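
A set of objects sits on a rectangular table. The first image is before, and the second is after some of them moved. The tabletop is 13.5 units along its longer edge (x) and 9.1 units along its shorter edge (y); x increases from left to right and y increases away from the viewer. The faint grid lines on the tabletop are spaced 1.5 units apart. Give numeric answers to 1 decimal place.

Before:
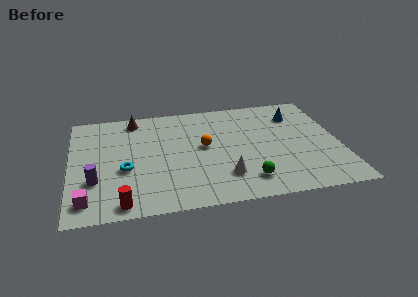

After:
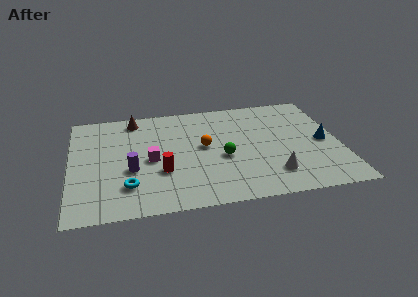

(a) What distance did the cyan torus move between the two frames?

1.4

The cyan torus was near (2.7, 3.6) before and (2.8, 2.2) after, so it travelled √(0.1² + 1.4²) ≈ 1.4 units.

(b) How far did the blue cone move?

2.9

From (11.5, 6.9) to (12.7, 4.3), the blue cone covered √(1.2² + 2.6²) ≈ 2.9 units.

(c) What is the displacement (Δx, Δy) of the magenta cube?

(3.2, 2.8)

The magenta cube started near (0.8, 1.4) and ended near (4.0, 4.2).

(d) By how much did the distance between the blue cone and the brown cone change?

+1.8

The distance was about 8.3 in the first image and 10.1 in the second, so they moved 1.8 units further apart.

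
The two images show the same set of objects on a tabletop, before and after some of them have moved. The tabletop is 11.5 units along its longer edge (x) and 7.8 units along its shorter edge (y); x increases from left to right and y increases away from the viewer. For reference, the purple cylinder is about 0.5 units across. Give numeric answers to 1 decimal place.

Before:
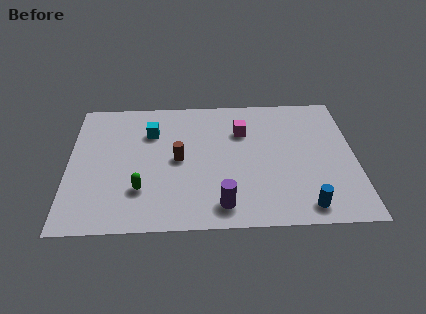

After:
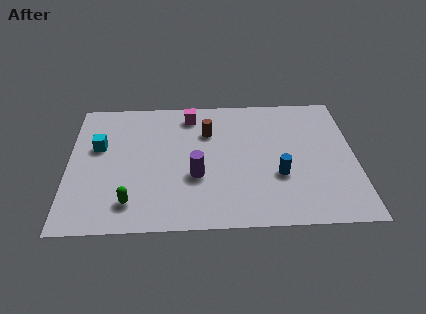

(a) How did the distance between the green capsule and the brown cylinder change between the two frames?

+2.8

They were about 2.3 units apart before and 5.1 after — 2.8 units further apart.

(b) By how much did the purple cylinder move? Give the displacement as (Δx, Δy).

(-1.0, 1.7)

The purple cylinder was at about (6.1, 1.2) and moved to about (5.1, 2.9).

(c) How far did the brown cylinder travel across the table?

2.0

The brown cylinder moved from about (4.4, 3.9) to (5.6, 5.5), a distance of √(1.2² + 1.6²) ≈ 2.0.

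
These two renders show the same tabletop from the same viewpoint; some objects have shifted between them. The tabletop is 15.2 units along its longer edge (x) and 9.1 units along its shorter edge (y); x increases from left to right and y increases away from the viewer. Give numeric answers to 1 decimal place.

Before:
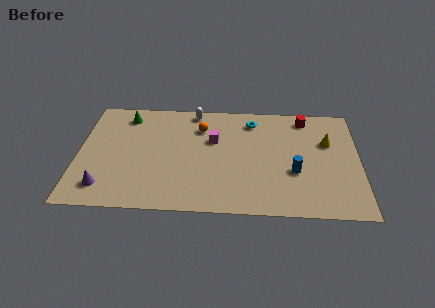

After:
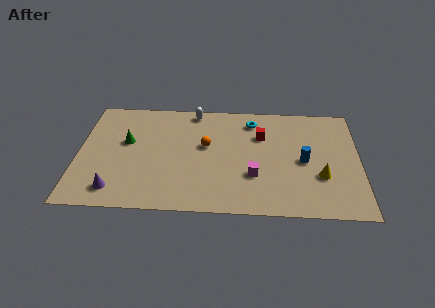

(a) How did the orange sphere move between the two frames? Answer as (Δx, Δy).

(0.3, -1.5)

From the two frames, the orange sphere sits at roughly (6.6, 6.8) before and (6.9, 5.3) after.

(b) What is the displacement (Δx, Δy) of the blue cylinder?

(0.5, 0.9)

From the two frames, the blue cylinder sits at roughly (11.7, 3.4) before and (12.2, 4.3) after.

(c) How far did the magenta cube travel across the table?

3.6

The magenta cube was near (7.3, 5.8) before and (9.5, 3.0) after, so it travelled √(2.2² + 2.8²) ≈ 3.6 units.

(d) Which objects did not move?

the cyan torus and the white capsule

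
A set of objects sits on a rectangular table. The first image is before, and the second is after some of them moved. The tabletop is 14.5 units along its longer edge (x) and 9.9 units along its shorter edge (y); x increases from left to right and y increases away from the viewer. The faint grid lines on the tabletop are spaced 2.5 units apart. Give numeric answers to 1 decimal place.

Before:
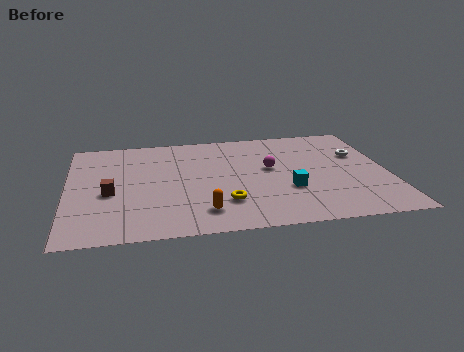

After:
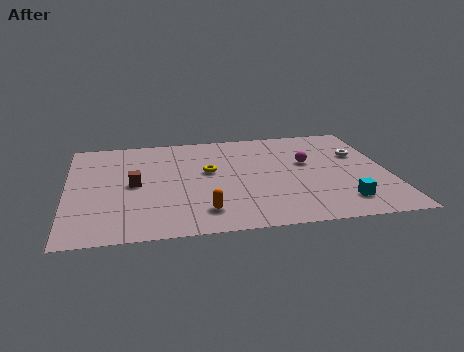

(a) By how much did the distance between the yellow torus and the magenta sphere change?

+0.8

They were about 3.7 units apart before and 4.5 after — 0.8 units further apart.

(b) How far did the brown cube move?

1.3

The brown cube was near (1.9, 4.2) before and (3.0, 4.9) after, so it travelled √(1.1² + 0.7²) ≈ 1.3 units.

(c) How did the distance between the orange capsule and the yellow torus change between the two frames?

+2.6

They were about 1.2 units apart before and 3.8 after — 2.6 units further apart.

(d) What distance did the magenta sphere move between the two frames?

1.7

The magenta sphere moved from about (9.2, 5.6) to (10.9, 5.9), a distance of √(1.7² + 0.3²) ≈ 1.7.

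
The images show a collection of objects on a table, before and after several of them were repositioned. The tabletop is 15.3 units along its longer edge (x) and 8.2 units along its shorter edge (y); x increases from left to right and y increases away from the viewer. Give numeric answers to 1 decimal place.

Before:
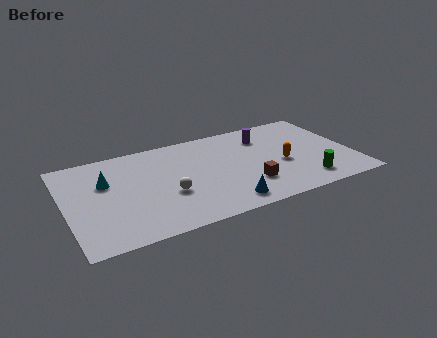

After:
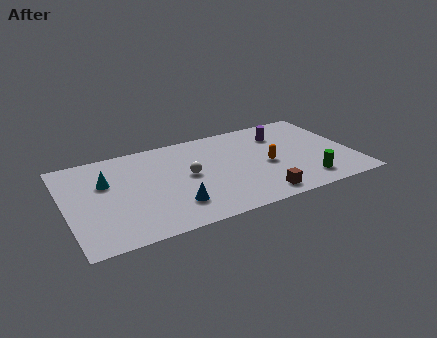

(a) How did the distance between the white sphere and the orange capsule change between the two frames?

-2.0

They were about 6.2 units apart before and 4.2 after — 2.0 units closer together.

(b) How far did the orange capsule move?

0.8

The orange capsule moved from about (11.5, 3.5) to (10.7, 3.7), a distance of √(0.8² + 0.2²) ≈ 0.8.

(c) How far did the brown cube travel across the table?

1.3

The brown cube was near (9.5, 2.3) before and (9.9, 1.1) after, so it travelled √(0.4² + 1.2²) ≈ 1.3 units.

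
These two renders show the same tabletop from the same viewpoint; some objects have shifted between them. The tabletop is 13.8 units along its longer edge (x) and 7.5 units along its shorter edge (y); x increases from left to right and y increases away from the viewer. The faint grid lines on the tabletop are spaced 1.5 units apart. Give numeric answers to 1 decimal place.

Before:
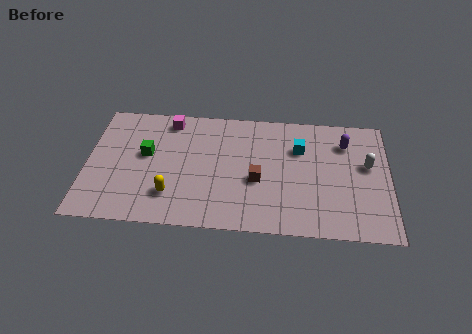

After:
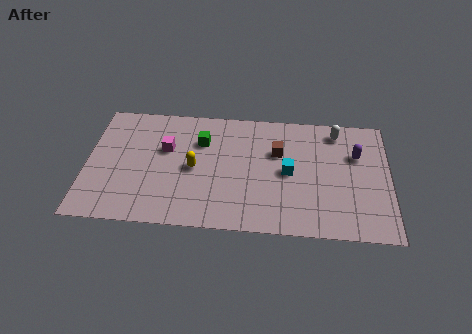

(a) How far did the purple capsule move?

0.9

The purple capsule was near (11.8, 5.7) before and (12.3, 5.0) after, so it travelled √(0.5² + 0.7²) ≈ 0.9 units.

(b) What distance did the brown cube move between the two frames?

2.0

The brown cube moved from about (7.8, 3.1) to (8.7, 4.9), a distance of √(0.9² + 1.8²) ≈ 2.0.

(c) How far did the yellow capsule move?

2.0

The yellow capsule moved from about (3.9, 1.9) to (4.9, 3.6), a distance of √(1.0² + 1.7²) ≈ 2.0.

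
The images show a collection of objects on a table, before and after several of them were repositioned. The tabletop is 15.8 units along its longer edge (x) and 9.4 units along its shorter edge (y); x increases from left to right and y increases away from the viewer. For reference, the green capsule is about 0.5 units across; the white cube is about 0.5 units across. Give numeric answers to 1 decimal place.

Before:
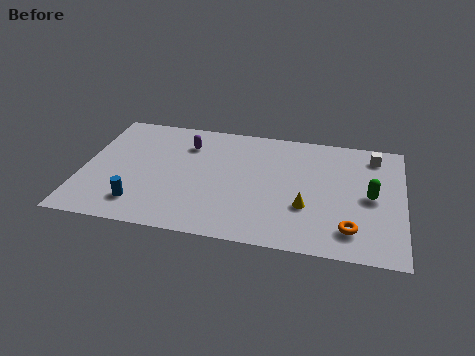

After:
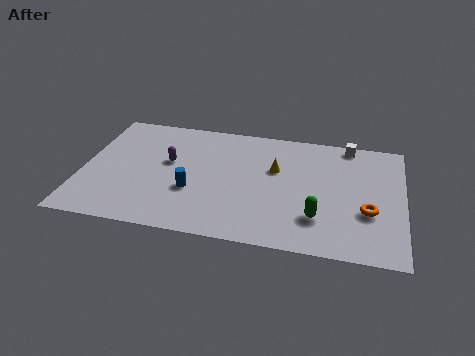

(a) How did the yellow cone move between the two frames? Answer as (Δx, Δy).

(-1.6, 2.7)

From the two frames, the yellow cone sits at roughly (11.1, 3.2) before and (9.5, 5.9) after.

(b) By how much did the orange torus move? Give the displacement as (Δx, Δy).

(0.8, 1.5)

The orange torus started near (13.3, 1.9) and ended near (14.1, 3.4).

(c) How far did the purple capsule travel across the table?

1.8

The purple capsule was near (5.0, 7.1) before and (4.2, 5.5) after, so it travelled √(0.8² + 1.6²) ≈ 1.8 units.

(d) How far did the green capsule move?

3.3

The green capsule moved from about (14.2, 4.6) to (11.7, 2.5), a distance of √(2.5² + 2.1²) ≈ 3.3.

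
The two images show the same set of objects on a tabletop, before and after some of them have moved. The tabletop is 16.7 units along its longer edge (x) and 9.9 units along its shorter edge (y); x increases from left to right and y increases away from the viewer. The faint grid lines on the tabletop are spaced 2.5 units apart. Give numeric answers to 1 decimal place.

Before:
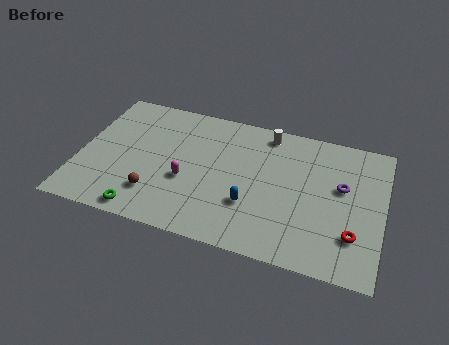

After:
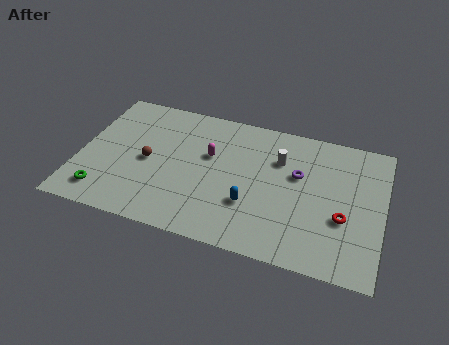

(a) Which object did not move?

the blue capsule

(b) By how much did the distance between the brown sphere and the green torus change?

+2.2

They were about 1.5 units apart before and 3.7 after — 2.2 units further apart.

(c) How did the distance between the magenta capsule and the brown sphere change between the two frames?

+1.4

They were about 2.2 units apart before and 3.6 after — 1.4 units further apart.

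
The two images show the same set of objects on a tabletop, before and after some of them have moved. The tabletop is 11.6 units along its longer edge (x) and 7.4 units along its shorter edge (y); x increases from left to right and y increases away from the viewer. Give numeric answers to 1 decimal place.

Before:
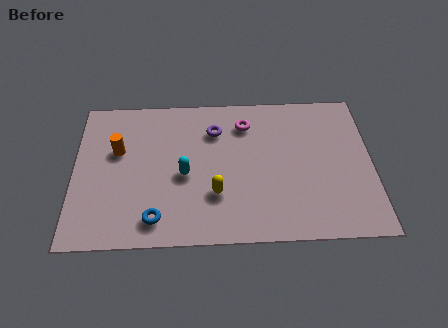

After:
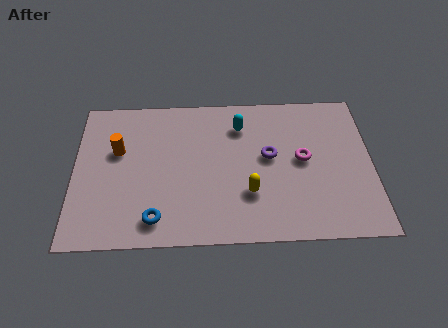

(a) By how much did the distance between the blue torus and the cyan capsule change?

+3.2

The distance was about 2.4 in the first image and 5.6 in the second, so they moved 3.2 units further apart.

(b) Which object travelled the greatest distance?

the cyan capsule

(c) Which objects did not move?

the blue torus and the orange cylinder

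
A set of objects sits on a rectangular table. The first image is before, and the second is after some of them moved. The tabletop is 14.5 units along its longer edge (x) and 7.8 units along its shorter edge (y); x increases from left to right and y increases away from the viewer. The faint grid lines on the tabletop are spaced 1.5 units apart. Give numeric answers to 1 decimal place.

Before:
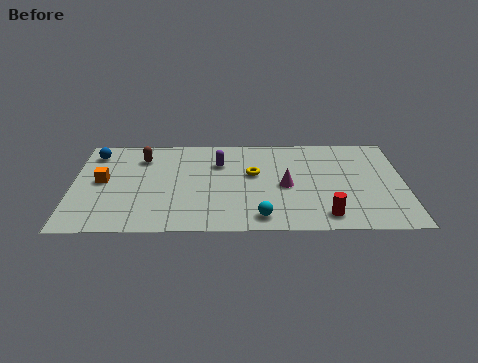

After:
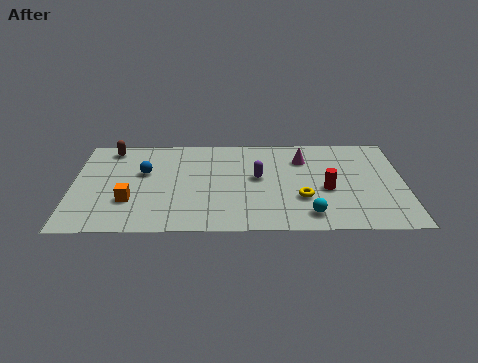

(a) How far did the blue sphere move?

2.7

The blue sphere was near (0.9, 6.4) before and (3.1, 4.8) after, so it travelled √(2.2² + 1.6²) ≈ 2.7 units.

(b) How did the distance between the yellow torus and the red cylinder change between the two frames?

-3.3

Before: roughly 4.6 units apart; after: 1.3. That's 3.3 units closer together.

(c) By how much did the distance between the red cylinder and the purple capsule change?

-3.1

Before: roughly 6.3 units apart; after: 3.2. That's 3.1 units closer together.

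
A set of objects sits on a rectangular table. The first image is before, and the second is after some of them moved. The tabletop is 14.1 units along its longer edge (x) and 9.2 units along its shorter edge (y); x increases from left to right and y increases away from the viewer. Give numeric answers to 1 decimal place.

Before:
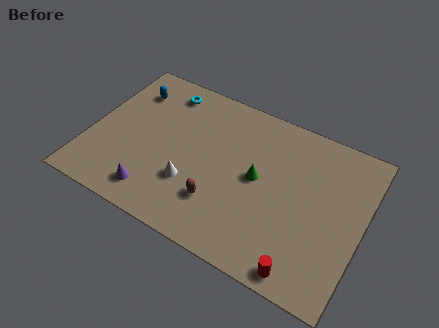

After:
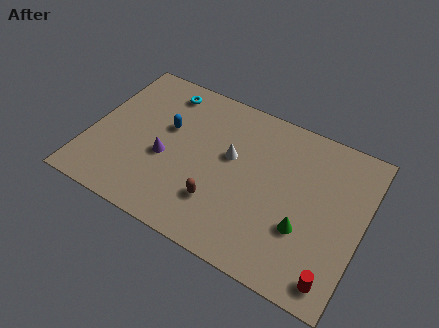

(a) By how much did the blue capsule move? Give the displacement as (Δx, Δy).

(2.2, -1.5)

From the two frames, the blue capsule sits at roughly (1.6, 7.1) before and (3.8, 5.6) after.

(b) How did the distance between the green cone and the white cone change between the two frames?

+1.0

The distance was about 3.7 in the first image and 4.7 in the second, so they moved 1.0 units further apart.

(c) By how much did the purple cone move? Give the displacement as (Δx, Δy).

(0.2, 2.3)

From the two frames, the purple cone sits at roughly (3.8, 1.5) before and (4.0, 3.8) after.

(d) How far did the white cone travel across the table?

3.0

The white cone was near (5.5, 2.9) before and (7.2, 5.4) after, so it travelled √(1.7² + 2.5²) ≈ 3.0 units.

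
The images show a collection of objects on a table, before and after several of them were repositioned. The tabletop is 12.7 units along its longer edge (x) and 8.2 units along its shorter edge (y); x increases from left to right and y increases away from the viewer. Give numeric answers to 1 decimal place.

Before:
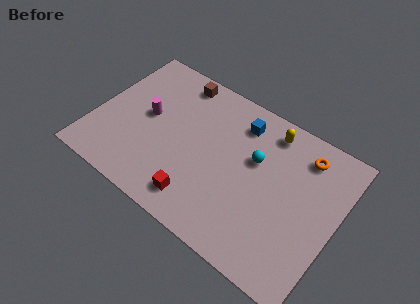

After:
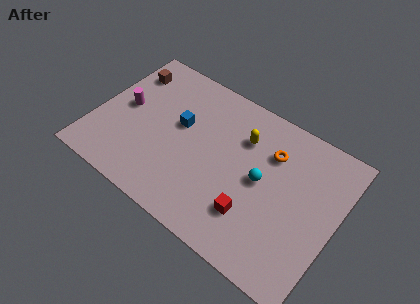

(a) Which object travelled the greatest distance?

the blue cube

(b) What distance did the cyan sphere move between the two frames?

1.0

From (8.3, 5.1) to (8.8, 4.2), the cyan sphere covered √(0.5² + 0.9²) ≈ 1.0 units.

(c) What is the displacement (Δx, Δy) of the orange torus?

(-1.6, -0.8)

The orange torus started near (10.6, 6.7) and ended near (9.0, 5.9).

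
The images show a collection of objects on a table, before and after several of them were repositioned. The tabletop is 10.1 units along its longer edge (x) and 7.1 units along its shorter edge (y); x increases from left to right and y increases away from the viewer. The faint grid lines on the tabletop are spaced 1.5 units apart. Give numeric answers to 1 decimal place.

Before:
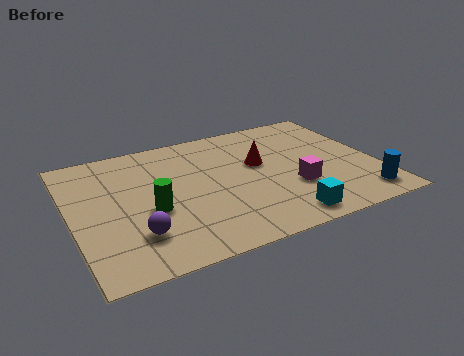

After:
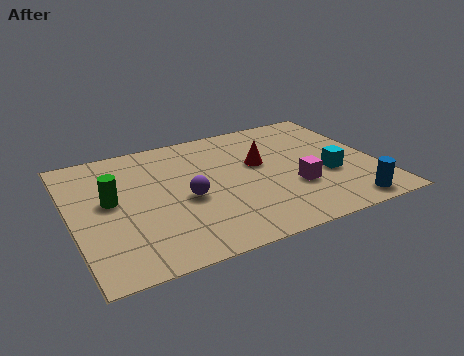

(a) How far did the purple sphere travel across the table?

2.2

From (1.9, 1.8) to (3.7, 3.1), the purple sphere covered √(1.8² + 1.3²) ≈ 2.2 units.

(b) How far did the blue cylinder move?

0.7

The blue cylinder was near (9.3, 1.1) before and (8.7, 0.8) after, so it travelled √(0.6² + 0.3²) ≈ 0.7 units.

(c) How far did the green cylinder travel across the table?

1.6

From (2.5, 2.9) to (1.3, 3.9), the green cylinder covered √(1.2² + 1.0²) ≈ 1.6 units.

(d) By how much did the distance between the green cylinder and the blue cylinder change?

+1.0

They were about 7.0 units apart before and 8.0 after — 1.0 units further apart.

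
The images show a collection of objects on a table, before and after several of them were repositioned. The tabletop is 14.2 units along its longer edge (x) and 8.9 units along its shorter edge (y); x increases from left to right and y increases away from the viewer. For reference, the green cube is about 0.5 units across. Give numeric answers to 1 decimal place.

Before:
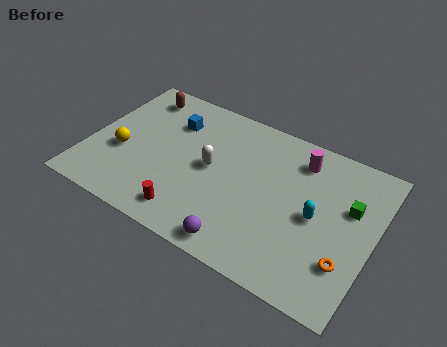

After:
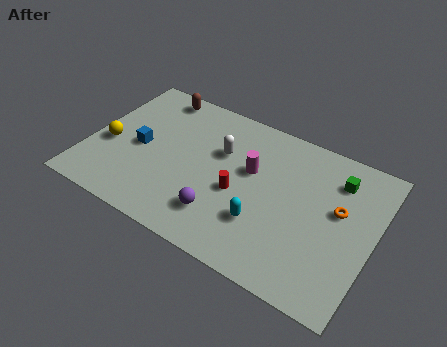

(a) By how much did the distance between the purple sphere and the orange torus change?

+1.1

They were about 5.1 units apart before and 6.2 after — 1.1 units further apart.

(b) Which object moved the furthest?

the red cylinder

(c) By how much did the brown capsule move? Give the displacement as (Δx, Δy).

(0.8, 0.4)

The brown capsule started near (1.9, 7.5) and ended near (2.7, 7.9).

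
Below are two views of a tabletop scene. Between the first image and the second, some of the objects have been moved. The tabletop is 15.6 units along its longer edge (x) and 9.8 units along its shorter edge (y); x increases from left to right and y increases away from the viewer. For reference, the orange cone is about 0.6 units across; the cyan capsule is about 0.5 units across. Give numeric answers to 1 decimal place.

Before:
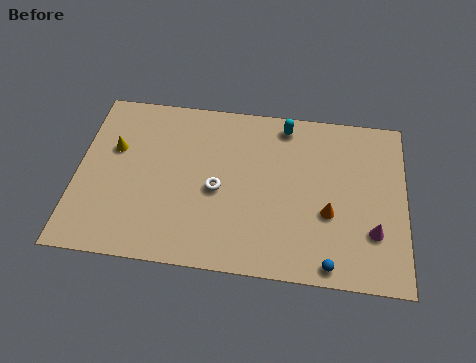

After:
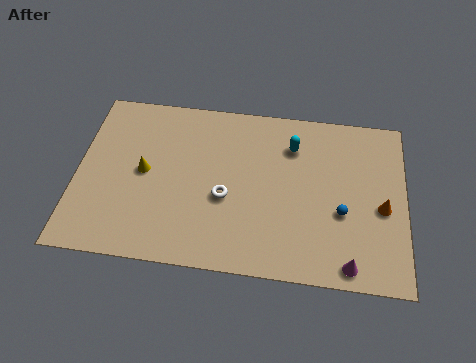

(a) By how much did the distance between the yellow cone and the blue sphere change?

-2.2

The distance was about 11.7 in the first image and 9.5 in the second, so they moved 2.2 units closer together.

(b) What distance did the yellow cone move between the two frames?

1.9

From (1.7, 6.2) to (3.2, 5.0), the yellow cone covered √(1.5² + 1.2²) ≈ 1.9 units.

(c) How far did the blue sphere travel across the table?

2.9

The blue sphere moved from about (12.1, 0.9) to (12.6, 3.8), a distance of √(0.5² + 2.9²) ≈ 2.9.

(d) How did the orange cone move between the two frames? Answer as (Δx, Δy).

(2.5, 0.6)

The orange cone started near (12.0, 3.7) and ended near (14.5, 4.3).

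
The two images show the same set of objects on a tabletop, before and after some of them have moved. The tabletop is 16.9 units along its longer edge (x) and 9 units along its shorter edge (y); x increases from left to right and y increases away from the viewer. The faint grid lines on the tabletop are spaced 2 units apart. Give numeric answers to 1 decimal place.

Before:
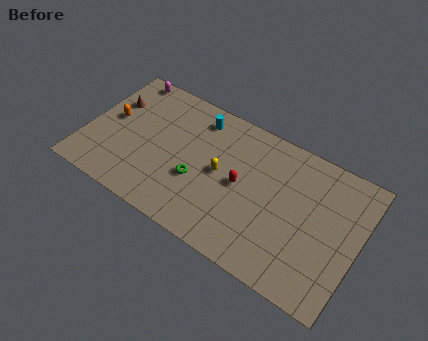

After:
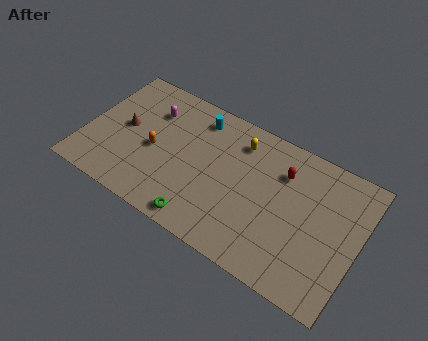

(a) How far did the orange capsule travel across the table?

3.0

The orange capsule moved from about (1.4, 4.9) to (4.3, 4.1), a distance of √(2.9² + 0.8²) ≈ 3.0.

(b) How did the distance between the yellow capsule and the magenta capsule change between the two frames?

-2.1

The distance was about 7.6 in the first image and 5.5 in the second, so they moved 2.1 units closer together.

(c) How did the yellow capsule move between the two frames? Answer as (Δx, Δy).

(0.8, 2.6)

The yellow capsule started near (8.4, 4.6) and ended near (9.2, 7.2).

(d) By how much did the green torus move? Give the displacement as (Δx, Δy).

(0.7, -2.4)

From the two frames, the green torus sits at roughly (7.1, 3.4) before and (7.8, 1.0) after.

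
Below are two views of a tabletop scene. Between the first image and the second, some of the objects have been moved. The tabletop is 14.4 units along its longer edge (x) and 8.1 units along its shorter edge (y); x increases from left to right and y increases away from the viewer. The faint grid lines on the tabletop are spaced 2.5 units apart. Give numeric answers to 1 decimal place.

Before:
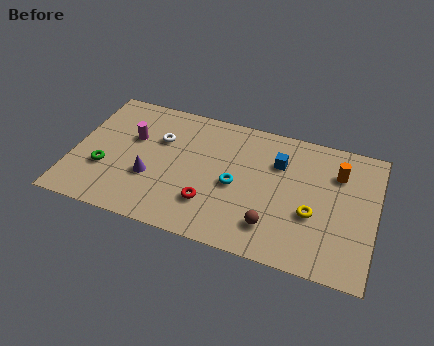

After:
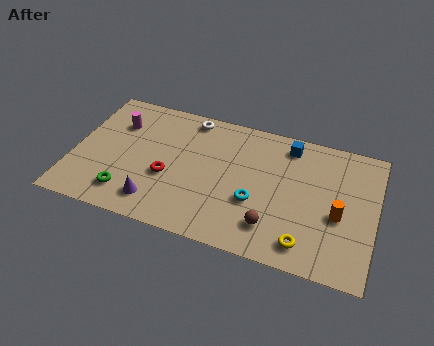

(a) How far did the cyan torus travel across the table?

1.2

The cyan torus moved from about (7.8, 3.7) to (8.8, 3.0), a distance of √(1.0² + 0.7²) ≈ 1.2.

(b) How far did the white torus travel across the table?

2.2

The white torus was near (4.0, 5.4) before and (5.3, 7.2) after, so it travelled √(1.3² + 1.8²) ≈ 2.2 units.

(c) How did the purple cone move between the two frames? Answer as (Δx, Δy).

(0.4, -1.4)

From the two frames, the purple cone sits at roughly (3.8, 2.9) before and (4.2, 1.5) after.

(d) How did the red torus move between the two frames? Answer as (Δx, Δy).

(-2.1, 1.0)

From the two frames, the red torus sits at roughly (6.7, 2.2) before and (4.6, 3.2) after.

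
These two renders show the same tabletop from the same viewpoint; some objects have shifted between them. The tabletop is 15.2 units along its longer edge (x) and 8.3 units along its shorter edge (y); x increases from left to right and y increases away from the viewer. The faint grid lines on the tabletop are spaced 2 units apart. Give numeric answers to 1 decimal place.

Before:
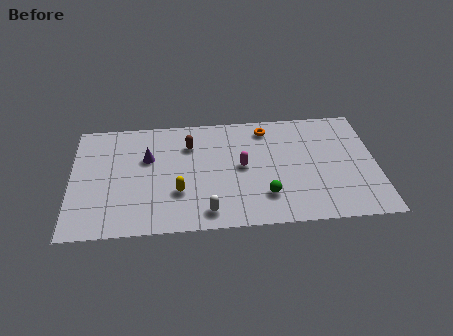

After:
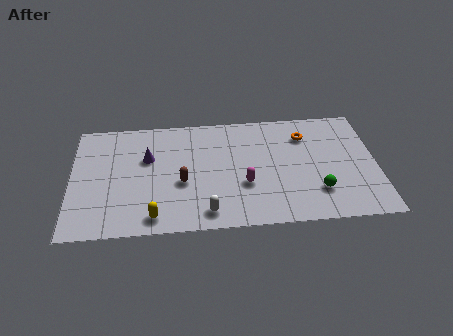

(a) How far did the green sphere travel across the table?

2.6

The green sphere was near (9.6, 2.1) before and (12.2, 2.2) after, so it travelled √(2.6² + 0.1²) ≈ 2.6 units.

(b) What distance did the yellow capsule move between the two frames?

2.0

From (5.3, 2.7) to (4.1, 1.1), the yellow capsule covered √(1.2² + 1.6²) ≈ 2.0 units.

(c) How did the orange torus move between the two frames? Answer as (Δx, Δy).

(1.9, -0.7)

From the two frames, the orange torus sits at roughly (9.8, 7.0) before and (11.7, 6.3) after.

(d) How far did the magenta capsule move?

1.3

The magenta capsule moved from about (8.5, 4.3) to (8.6, 3.0), a distance of √(0.1² + 1.3²) ≈ 1.3.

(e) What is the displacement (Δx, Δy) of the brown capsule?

(-0.4, -2.7)

From the two frames, the brown capsule sits at roughly (5.9, 6.1) before and (5.5, 3.4) after.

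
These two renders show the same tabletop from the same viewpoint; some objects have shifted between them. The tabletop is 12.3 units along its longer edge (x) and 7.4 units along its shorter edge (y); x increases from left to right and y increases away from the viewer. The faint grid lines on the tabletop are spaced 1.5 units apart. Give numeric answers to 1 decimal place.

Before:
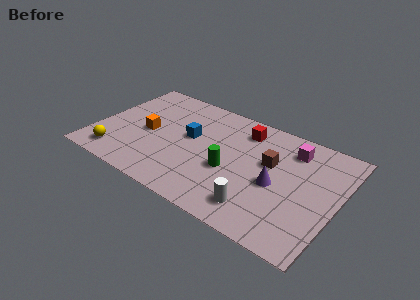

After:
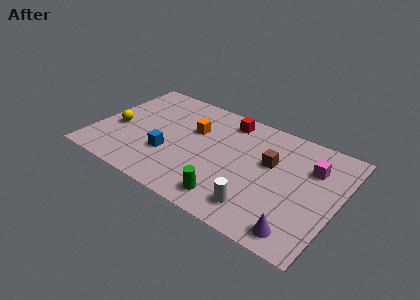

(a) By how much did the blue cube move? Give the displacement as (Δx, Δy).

(-0.8, -1.7)

From the two frames, the blue cube sits at roughly (4.7, 4.2) before and (3.9, 2.5) after.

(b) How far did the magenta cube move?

1.3

From (9.7, 5.9) to (10.8, 5.2), the magenta cube covered √(1.1² + 0.7²) ≈ 1.3 units.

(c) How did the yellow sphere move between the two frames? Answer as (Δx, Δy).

(-0.3, 1.9)

The yellow sphere started near (1.4, 1.2) and ended near (1.1, 3.1).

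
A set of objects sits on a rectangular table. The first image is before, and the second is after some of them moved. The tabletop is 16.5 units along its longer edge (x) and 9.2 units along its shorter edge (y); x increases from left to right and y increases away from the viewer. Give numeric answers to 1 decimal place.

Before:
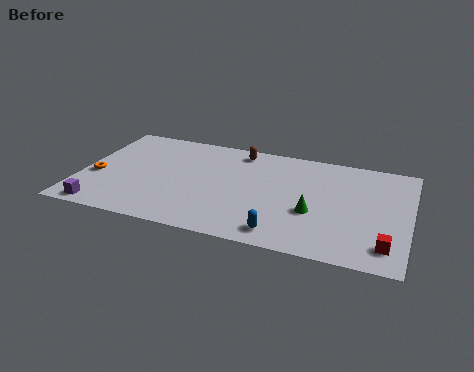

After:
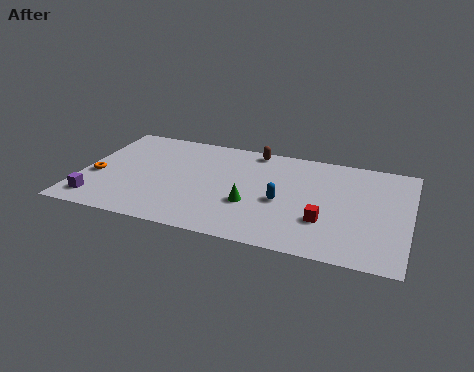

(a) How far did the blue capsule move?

2.7

From (10.4, 1.3) to (10.2, 4.0), the blue capsule covered √(0.2² + 2.7²) ≈ 2.7 units.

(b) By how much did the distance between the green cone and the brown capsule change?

-1.1

Before: roughly 6.1 units apart; after: 5.0. That's 1.1 units closer together.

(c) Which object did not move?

the orange torus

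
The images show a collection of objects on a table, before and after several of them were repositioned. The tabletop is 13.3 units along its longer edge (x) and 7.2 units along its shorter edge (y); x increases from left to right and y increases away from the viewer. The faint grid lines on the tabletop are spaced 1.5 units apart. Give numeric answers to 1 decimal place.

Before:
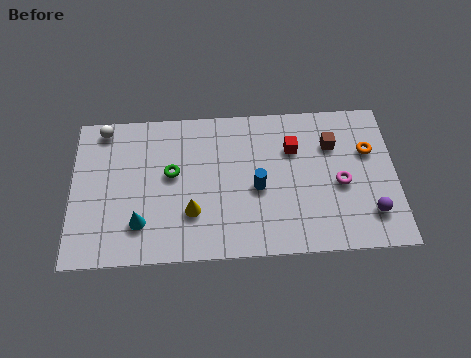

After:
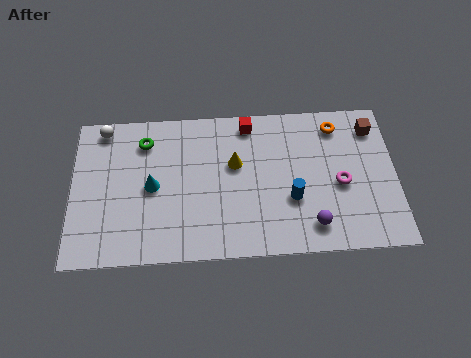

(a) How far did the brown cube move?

1.8

From (10.7, 5.1) to (12.4, 5.8), the brown cube covered √(1.7² + 0.7²) ≈ 1.8 units.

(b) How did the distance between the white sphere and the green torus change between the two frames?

-1.8

They were about 3.6 units apart before and 1.8 after — 1.8 units closer together.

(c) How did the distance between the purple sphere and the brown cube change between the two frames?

+1.5

Before: roughly 3.7 units apart; after: 5.2. That's 1.5 units further apart.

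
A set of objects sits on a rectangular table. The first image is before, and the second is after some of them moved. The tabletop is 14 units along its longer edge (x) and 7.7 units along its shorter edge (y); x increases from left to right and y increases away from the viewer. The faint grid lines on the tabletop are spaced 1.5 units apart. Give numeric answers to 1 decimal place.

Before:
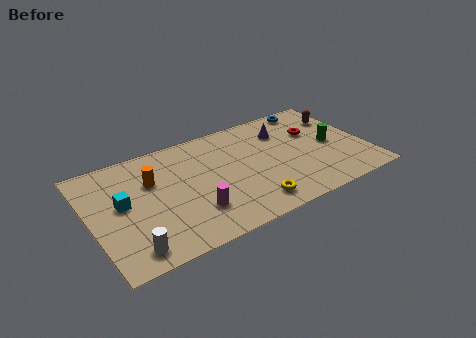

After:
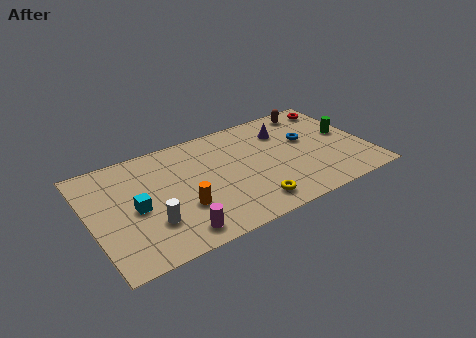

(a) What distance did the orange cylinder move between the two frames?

2.8

The orange cylinder was near (3.2, 5.1) before and (4.4, 2.6) after, so it travelled √(1.2² + 2.5²) ≈ 2.8 units.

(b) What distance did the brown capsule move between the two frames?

1.7

The brown capsule moved from about (13.1, 5.6) to (11.8, 6.7), a distance of √(1.3² + 1.1²) ≈ 1.7.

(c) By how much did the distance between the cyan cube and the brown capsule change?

-1.5

The distance was about 11.6 in the first image and 10.1 in the second, so they moved 1.5 units closer together.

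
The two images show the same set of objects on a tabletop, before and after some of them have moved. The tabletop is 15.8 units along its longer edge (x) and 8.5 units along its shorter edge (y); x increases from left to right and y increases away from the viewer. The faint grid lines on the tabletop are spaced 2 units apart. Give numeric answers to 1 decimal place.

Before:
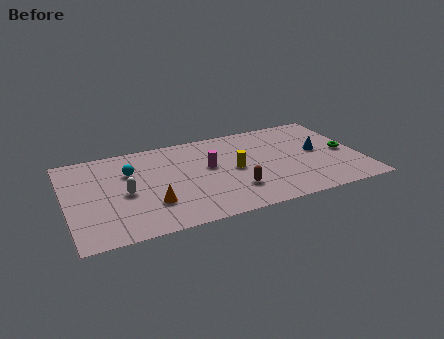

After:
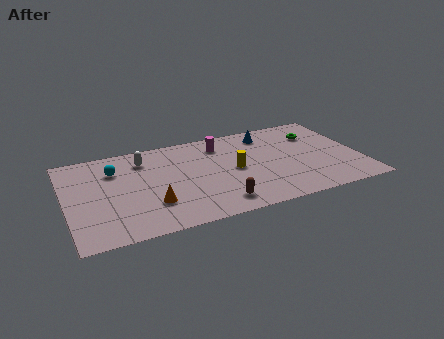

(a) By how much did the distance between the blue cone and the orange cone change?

-1.3

The distance was about 9.4 in the first image and 8.1 in the second, so they moved 1.3 units closer together.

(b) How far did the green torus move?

2.6

The green torus moved from about (15.0, 4.0) to (13.7, 6.2), a distance of √(1.3² + 2.2²) ≈ 2.6.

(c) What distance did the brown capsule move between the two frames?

1.3

The brown capsule moved from about (8.8, 2.3) to (7.8, 1.4), a distance of √(1.0² + 0.9²) ≈ 1.3.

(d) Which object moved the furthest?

the blue cone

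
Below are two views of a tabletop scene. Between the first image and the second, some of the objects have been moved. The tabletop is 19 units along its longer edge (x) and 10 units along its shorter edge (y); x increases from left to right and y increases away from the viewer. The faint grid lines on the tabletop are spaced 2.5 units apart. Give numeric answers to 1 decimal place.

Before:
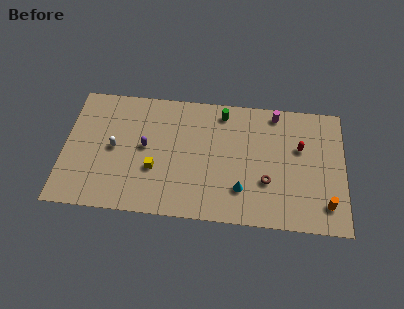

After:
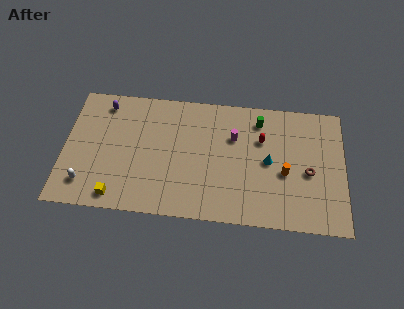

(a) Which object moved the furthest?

the purple capsule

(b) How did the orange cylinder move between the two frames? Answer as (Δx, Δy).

(-2.8, 2.2)

From the two frames, the orange cylinder sits at roughly (17.8, 2.0) before and (15.0, 4.2) after.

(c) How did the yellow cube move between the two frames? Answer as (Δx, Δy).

(-2.5, -2.4)

The yellow cube was at about (6.2, 3.6) and moved to about (3.7, 1.2).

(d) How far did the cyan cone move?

3.0

From (12.1, 2.6) to (13.9, 5.0), the cyan cone covered √(1.8² + 2.4²) ≈ 3.0 units.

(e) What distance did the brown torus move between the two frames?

3.0

The brown torus was near (13.8, 3.4) before and (16.6, 4.4) after, so it travelled √(2.8² + 1.0²) ≈ 3.0 units.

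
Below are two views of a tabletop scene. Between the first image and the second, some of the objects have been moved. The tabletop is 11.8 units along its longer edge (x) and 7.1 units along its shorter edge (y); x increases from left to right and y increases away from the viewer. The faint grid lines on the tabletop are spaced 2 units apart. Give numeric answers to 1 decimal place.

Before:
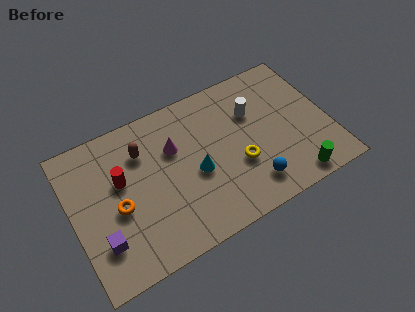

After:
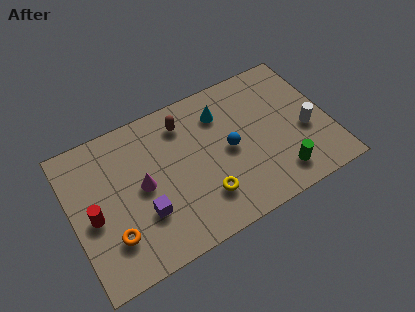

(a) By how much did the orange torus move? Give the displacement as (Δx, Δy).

(-0.4, -1.2)

The orange torus started near (2.0, 3.1) and ended near (1.6, 1.9).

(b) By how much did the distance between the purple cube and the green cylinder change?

-2.6

The distance was about 8.8 in the first image and 6.2 in the second, so they moved 2.6 units closer together.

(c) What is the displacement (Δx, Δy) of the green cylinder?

(-0.6, 0.5)

The green cylinder started near (9.8, 0.8) and ended near (9.2, 1.3).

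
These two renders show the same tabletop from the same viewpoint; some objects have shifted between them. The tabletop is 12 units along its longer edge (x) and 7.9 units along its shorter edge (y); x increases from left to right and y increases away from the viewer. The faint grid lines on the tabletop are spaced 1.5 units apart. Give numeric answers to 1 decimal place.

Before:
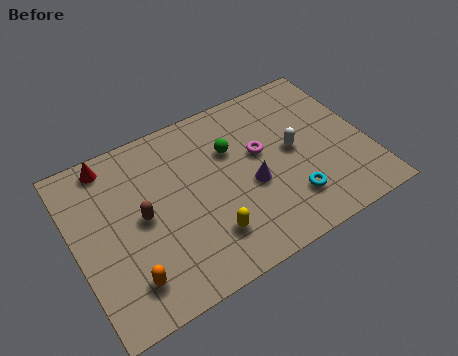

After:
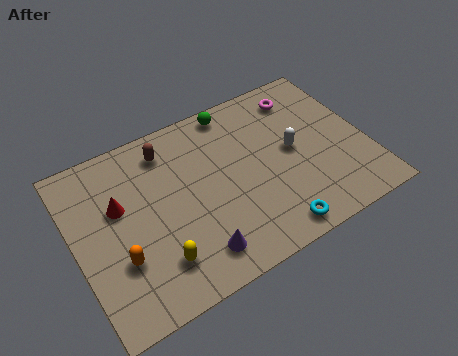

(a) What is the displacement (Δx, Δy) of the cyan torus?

(-0.9, -1.0)

The cyan torus was at about (8.5, 1.9) and moved to about (7.6, 0.9).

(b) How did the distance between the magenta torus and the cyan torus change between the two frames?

+3.2

Before: roughly 2.8 units apart; after: 6.0. That's 3.2 units further apart.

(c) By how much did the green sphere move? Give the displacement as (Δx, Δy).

(0.4, 1.8)

The green sphere was at about (6.6, 5.3) and moved to about (7.0, 7.1).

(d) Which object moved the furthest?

the purple cone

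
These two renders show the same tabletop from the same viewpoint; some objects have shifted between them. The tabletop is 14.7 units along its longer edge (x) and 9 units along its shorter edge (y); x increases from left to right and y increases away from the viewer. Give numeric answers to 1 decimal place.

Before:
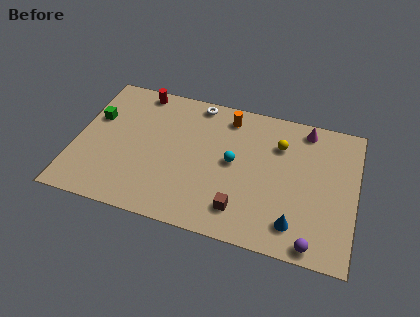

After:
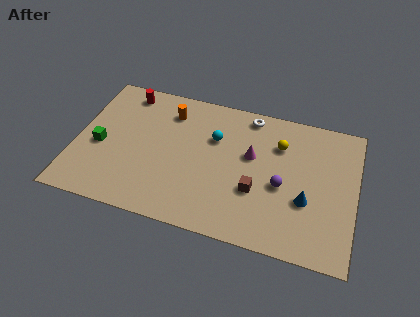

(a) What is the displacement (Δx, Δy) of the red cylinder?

(-0.7, -0.3)

The red cylinder started near (3.0, 8.1) and ended near (2.3, 7.8).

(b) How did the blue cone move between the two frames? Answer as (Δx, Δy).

(0.5, 1.6)

The blue cone was at about (11.7, 1.7) and moved to about (12.2, 3.3).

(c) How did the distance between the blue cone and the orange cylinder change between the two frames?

+1.3

They were about 7.1 units apart before and 8.4 after — 1.3 units further apart.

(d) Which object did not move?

the yellow sphere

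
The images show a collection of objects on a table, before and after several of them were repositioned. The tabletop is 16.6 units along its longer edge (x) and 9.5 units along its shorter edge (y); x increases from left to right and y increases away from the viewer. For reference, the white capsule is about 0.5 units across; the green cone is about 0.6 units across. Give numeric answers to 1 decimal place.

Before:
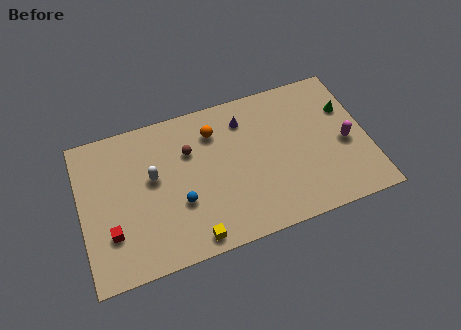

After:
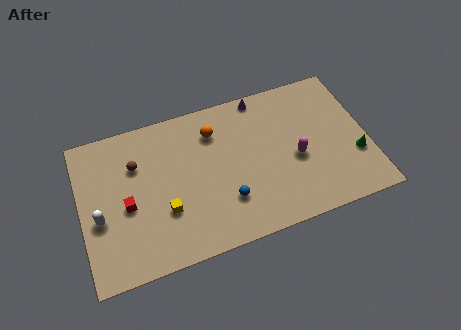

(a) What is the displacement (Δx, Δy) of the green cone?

(0.2, -3.2)

The green cone was at about (15.6, 6.4) and moved to about (15.8, 3.2).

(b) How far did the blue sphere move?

2.7

From (5.6, 3.4) to (8.2, 2.7), the blue sphere covered √(2.6² + 0.7²) ≈ 2.7 units.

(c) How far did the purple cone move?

1.6

The purple cone was near (9.7, 7.5) before and (10.8, 8.7) after, so it travelled √(1.1² + 1.2²) ≈ 1.6 units.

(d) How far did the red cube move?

1.7

From (1.6, 2.8) to (2.6, 4.2), the red cube covered √(1.0² + 1.4²) ≈ 1.7 units.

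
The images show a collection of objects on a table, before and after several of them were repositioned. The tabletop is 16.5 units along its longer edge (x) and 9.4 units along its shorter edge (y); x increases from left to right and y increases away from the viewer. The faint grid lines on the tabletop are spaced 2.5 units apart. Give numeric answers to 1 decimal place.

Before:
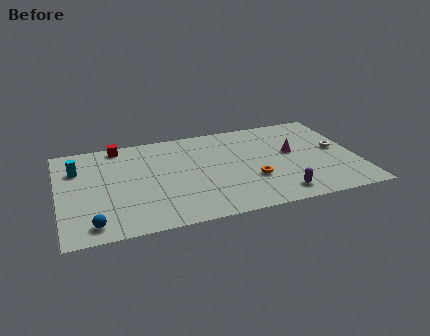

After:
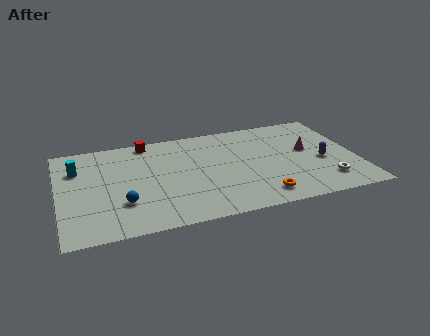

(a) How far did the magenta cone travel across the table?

0.9

From (13.0, 5.3) to (13.9, 5.3), the magenta cone covered √(0.9² + 0.0²) ≈ 0.9 units.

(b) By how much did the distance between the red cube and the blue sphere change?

-1.5

Before: roughly 7.4 units apart; after: 5.9. That's 1.5 units closer together.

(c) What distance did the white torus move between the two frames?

3.1

The white torus was near (15.5, 5.0) before and (14.6, 2.0) after, so it travelled √(0.9² + 3.0²) ≈ 3.1 units.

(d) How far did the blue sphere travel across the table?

2.3

The blue sphere moved from about (1.7, 1.3) to (3.4, 2.8), a distance of √(1.7² + 1.5²) ≈ 2.3.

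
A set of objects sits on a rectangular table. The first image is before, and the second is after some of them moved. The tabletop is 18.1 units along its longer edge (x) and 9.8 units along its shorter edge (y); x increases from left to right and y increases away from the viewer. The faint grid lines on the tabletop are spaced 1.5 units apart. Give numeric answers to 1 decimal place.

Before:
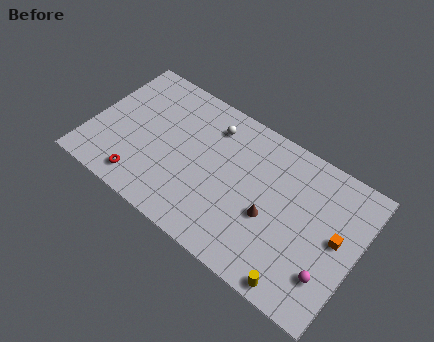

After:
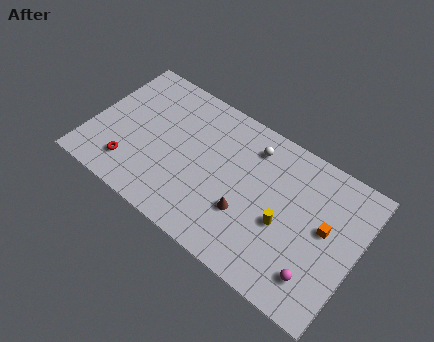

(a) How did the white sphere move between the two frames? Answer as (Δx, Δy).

(2.8, 0.1)

The white sphere was at about (7.7, 7.8) and moved to about (10.5, 7.9).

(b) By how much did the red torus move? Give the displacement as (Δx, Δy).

(-0.9, 0.6)

The red torus started near (4.0, 1.5) and ended near (3.1, 2.1).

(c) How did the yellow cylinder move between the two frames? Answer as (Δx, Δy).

(-1.6, 3.2)

The yellow cylinder started near (14.9, 0.9) and ended near (13.3, 4.1).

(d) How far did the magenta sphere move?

0.9

From (16.6, 2.6) to (15.9, 2.1), the magenta sphere covered √(0.7² + 0.5²) ≈ 0.9 units.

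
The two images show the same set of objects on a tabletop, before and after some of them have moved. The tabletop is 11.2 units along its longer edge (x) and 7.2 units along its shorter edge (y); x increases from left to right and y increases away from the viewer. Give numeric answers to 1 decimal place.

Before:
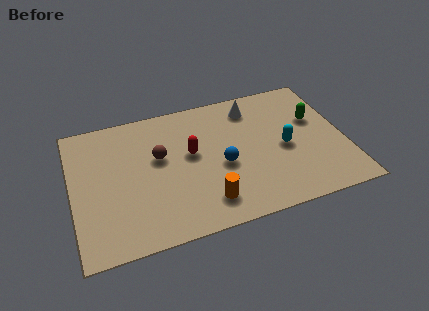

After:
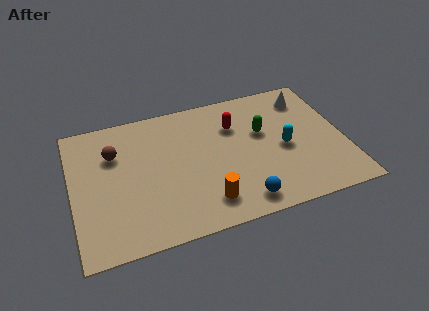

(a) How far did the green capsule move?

2.2

From (10.1, 4.5) to (7.9, 4.4), the green capsule covered √(2.2² + 0.1²) ≈ 2.2 units.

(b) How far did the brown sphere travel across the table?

1.9

From (3.6, 4.3) to (1.8, 5.0), the brown sphere covered √(1.8² + 0.7²) ≈ 1.9 units.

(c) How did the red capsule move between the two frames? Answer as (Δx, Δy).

(1.9, 1.0)

From the two frames, the red capsule sits at roughly (4.9, 4.1) before and (6.8, 5.1) after.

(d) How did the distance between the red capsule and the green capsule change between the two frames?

-3.9

They were about 5.2 units apart before and 1.3 after — 3.9 units closer together.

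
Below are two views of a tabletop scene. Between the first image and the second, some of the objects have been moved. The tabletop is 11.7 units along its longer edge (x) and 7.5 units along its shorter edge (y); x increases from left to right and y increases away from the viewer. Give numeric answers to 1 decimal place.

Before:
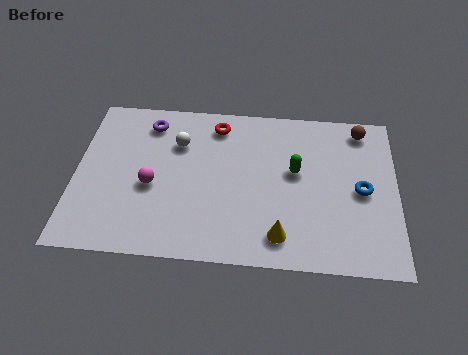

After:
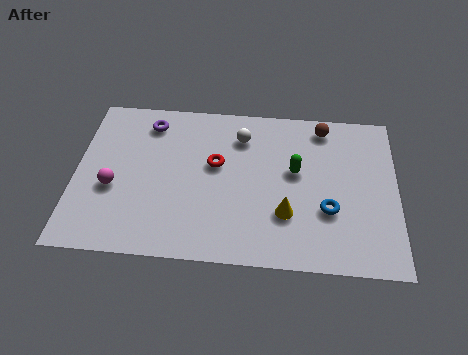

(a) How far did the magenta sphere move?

1.4

The magenta sphere moved from about (2.8, 3.2) to (1.4, 3.0), a distance of √(1.4² + 0.2²) ≈ 1.4.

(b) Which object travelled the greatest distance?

the white sphere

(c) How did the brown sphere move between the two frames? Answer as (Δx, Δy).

(-1.4, 0.0)

The brown sphere was at about (10.4, 6.5) and moved to about (9.0, 6.5).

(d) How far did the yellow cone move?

1.0

From (7.5, 1.3) to (7.7, 2.3), the yellow cone covered √(0.2² + 1.0²) ≈ 1.0 units.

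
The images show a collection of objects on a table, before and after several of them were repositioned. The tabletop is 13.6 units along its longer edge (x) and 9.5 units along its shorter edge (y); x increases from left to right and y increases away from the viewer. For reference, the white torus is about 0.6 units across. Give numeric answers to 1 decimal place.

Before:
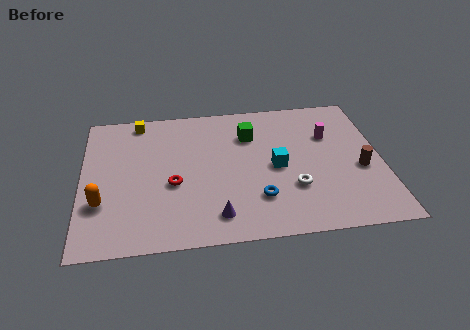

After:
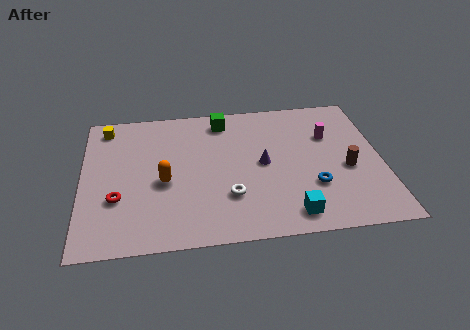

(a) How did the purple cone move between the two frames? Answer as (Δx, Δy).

(2.2, 3.2)

From the two frames, the purple cone sits at roughly (6.0, 1.6) before and (8.2, 4.8) after.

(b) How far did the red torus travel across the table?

2.6

The red torus moved from about (4.1, 3.9) to (1.6, 3.2), a distance of √(2.5² + 0.7²) ≈ 2.6.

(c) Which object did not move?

the magenta cylinder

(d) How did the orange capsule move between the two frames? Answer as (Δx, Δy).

(2.8, 1.1)

The orange capsule was at about (0.9, 3.0) and moved to about (3.7, 4.1).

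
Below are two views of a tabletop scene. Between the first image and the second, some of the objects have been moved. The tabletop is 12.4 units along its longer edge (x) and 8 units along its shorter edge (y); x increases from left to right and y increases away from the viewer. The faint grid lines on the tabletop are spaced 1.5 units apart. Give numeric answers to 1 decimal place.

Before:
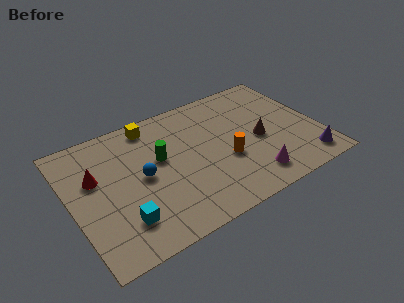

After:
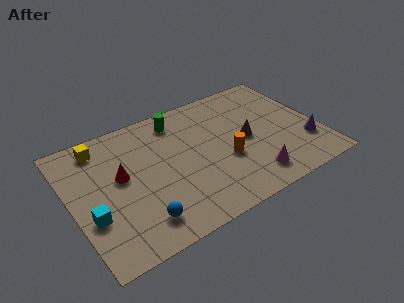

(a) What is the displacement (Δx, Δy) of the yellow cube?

(-2.6, -0.2)

From the two frames, the yellow cube sits at roughly (4.4, 7.0) before and (1.8, 6.8) after.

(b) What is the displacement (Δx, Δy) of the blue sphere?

(-0.5, -2.5)

The blue sphere started near (3.5, 4.0) and ended near (3.0, 1.5).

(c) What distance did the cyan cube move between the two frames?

1.7

The cyan cube moved from about (2.2, 1.9) to (0.8, 2.8), a distance of √(1.4² + 0.9²) ≈ 1.7.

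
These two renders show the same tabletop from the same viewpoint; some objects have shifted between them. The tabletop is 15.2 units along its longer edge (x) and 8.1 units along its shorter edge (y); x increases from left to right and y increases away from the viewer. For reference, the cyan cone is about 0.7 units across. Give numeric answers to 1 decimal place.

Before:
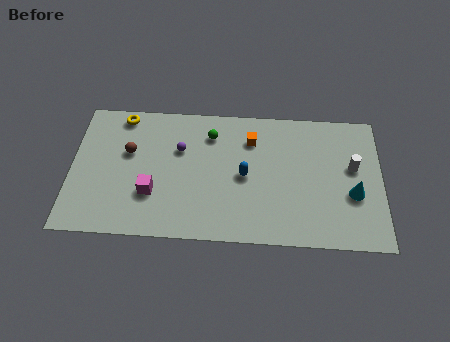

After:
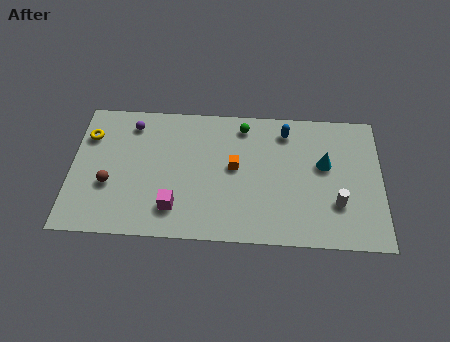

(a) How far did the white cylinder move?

2.3

The white cylinder moved from about (13.8, 4.7) to (13.0, 2.5), a distance of √(0.8² + 2.2²) ≈ 2.3.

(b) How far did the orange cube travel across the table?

1.9

From (8.8, 6.1) to (8.0, 4.4), the orange cube covered √(0.8² + 1.7²) ≈ 1.9 units.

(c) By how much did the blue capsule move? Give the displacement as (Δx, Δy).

(2.0, 2.8)

The blue capsule was at about (8.5, 3.9) and moved to about (10.5, 6.7).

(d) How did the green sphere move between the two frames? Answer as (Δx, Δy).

(1.6, 0.6)

From the two frames, the green sphere sits at roughly (6.8, 6.3) before and (8.4, 6.9) after.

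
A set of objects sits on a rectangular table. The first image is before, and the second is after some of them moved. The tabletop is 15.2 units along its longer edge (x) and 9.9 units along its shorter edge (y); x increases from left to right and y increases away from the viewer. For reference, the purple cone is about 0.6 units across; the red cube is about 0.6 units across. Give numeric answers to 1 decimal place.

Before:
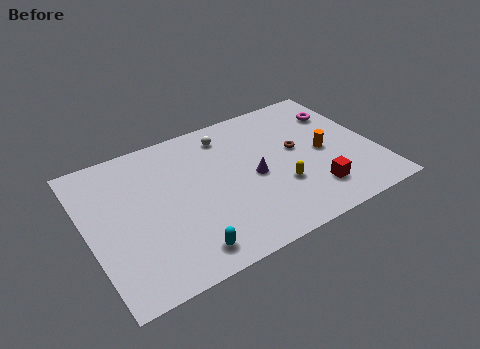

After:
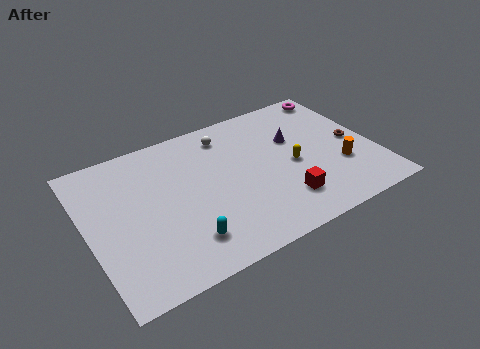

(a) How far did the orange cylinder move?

1.6

The orange cylinder moved from about (12.5, 4.7) to (13.2, 3.3), a distance of √(0.7² + 1.4²) ≈ 1.6.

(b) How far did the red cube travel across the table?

1.6

The red cube moved from about (11.5, 2.2) to (9.9, 2.3), a distance of √(1.6² + 0.1²) ≈ 1.6.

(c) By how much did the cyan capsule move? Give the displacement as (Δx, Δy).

(0.1, 0.7)

The cyan capsule was at about (4.5, 1.4) and moved to about (4.6, 2.1).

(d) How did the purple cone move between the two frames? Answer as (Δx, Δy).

(2.5, 1.7)

The purple cone started near (8.7, 4.6) and ended near (11.2, 6.3).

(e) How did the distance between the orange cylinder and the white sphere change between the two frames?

+1.4

The distance was about 5.9 in the first image and 7.3 in the second, so they moved 1.4 units further apart.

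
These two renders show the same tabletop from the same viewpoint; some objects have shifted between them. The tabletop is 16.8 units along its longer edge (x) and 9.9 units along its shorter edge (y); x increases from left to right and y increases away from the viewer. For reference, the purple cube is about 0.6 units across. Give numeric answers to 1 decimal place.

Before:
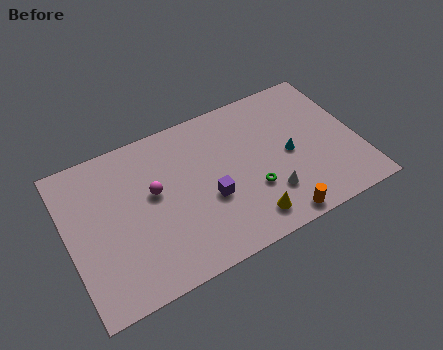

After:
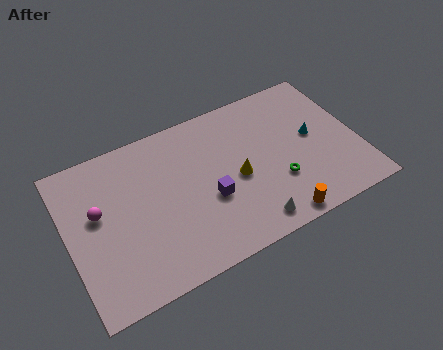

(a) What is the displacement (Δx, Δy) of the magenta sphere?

(-3.2, 0.1)

The magenta sphere started near (5.0, 5.7) and ended near (1.8, 5.8).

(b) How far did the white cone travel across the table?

1.8

The white cone moved from about (11.3, 2.6) to (10.0, 1.3), a distance of √(1.3² + 1.3²) ≈ 1.8.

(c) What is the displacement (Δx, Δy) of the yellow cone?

(-0.2, 2.9)

The yellow cone started near (9.9, 1.6) and ended near (9.7, 4.5).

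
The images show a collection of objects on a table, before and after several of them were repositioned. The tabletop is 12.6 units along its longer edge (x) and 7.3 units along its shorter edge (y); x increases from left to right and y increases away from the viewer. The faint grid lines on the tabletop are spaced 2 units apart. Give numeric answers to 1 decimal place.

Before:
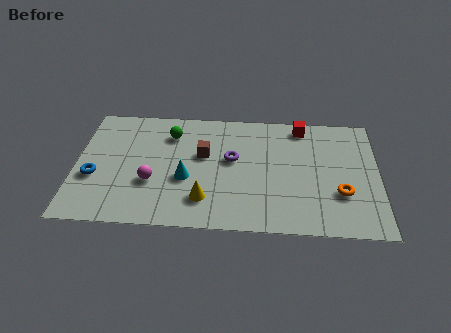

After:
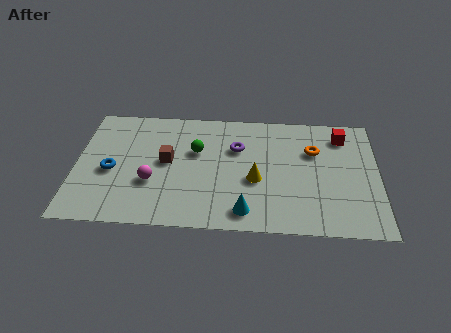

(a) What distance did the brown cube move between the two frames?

1.6

The brown cube moved from about (5.3, 4.4) to (3.8, 3.9), a distance of √(1.5² + 0.5²) ≈ 1.6.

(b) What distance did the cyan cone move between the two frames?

3.1

The cyan cone was near (4.6, 2.9) before and (7.1, 1.1) after, so it travelled √(2.5² + 1.8²) ≈ 3.1 units.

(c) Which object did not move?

the magenta sphere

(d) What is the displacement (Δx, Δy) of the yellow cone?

(2.1, 1.3)

The yellow cone started near (5.4, 1.7) and ended near (7.5, 3.0).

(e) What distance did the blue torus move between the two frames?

0.8

The blue torus was near (0.8, 2.8) before and (1.5, 3.2) after, so it travelled √(0.7² + 0.4²) ≈ 0.8 units.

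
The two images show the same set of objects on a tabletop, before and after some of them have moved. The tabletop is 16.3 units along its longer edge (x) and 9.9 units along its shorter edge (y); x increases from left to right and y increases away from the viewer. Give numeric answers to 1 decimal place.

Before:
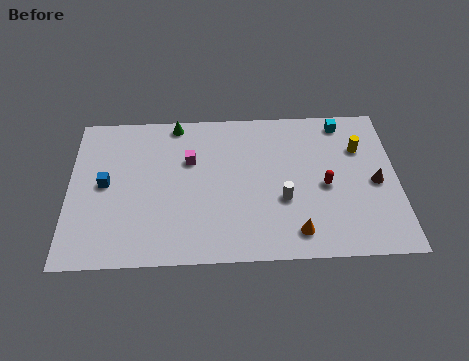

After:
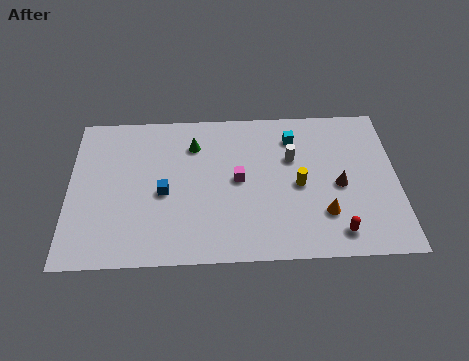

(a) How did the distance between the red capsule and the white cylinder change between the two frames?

+3.1

They were about 2.2 units apart before and 5.3 after — 3.1 units further apart.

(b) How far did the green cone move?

1.7

The green cone was near (5.3, 9.0) before and (6.2, 7.5) after, so it travelled √(0.9² + 1.5²) ≈ 1.7 units.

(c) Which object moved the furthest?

the yellow cylinder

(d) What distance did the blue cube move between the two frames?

3.0

The blue cube was near (1.8, 5.1) before and (4.7, 4.4) after, so it travelled √(2.9² + 0.7²) ≈ 3.0 units.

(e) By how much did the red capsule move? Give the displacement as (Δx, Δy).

(0.5, -3.0)

From the two frames, the red capsule sits at roughly (12.7, 4.5) before and (13.2, 1.5) after.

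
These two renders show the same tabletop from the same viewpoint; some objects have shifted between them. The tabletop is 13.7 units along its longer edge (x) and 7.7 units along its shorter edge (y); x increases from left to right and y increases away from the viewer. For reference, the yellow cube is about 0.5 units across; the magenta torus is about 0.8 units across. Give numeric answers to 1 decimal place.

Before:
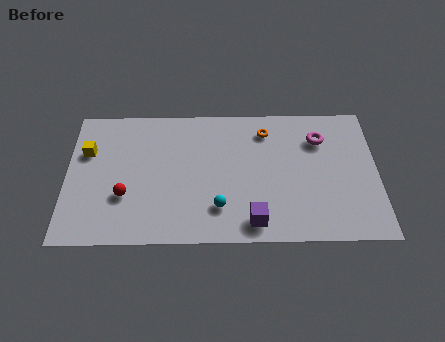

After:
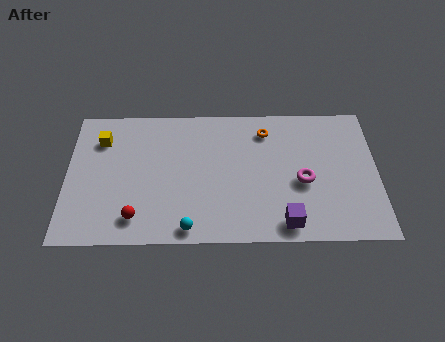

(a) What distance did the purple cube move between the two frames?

1.4

The purple cube was near (8.2, 1.1) before and (9.6, 1.0) after, so it travelled √(1.4² + 0.1²) ≈ 1.4 units.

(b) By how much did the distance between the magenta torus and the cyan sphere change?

-0.3

The distance was about 5.9 in the first image and 5.6 in the second, so they moved 0.3 units closer together.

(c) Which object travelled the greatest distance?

the magenta torus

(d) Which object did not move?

the orange torus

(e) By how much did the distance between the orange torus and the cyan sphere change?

+1.6

The distance was about 4.8 in the first image and 6.4 in the second, so they moved 1.6 units further apart.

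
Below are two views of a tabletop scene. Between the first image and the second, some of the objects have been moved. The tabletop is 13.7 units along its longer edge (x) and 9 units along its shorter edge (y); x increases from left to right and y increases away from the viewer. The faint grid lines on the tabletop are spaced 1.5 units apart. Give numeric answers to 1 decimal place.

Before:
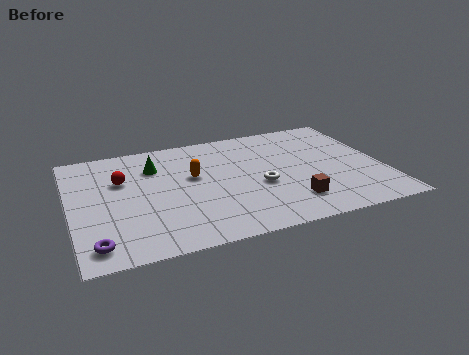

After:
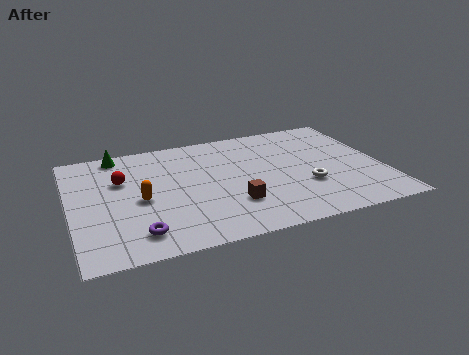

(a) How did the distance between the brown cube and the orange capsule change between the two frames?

-1.0

Before: roughly 5.2 units apart; after: 4.2. That's 1.0 units closer together.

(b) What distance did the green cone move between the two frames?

2.1

The green cone moved from about (3.8, 6.6) to (2.3, 8.1), a distance of √(1.5² + 1.5²) ≈ 2.1.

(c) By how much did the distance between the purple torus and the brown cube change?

-4.2

They were about 8.5 units apart before and 4.3 after — 4.2 units closer together.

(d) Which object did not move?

the red sphere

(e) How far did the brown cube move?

2.6

From (9.4, 2.0) to (6.9, 2.6), the brown cube covered √(2.5² + 0.6²) ≈ 2.6 units.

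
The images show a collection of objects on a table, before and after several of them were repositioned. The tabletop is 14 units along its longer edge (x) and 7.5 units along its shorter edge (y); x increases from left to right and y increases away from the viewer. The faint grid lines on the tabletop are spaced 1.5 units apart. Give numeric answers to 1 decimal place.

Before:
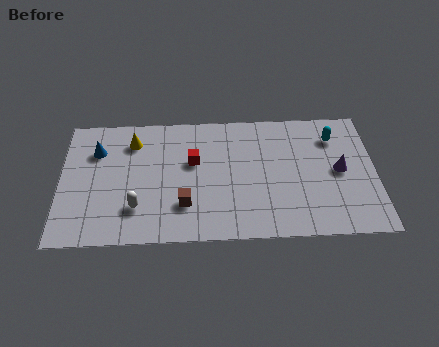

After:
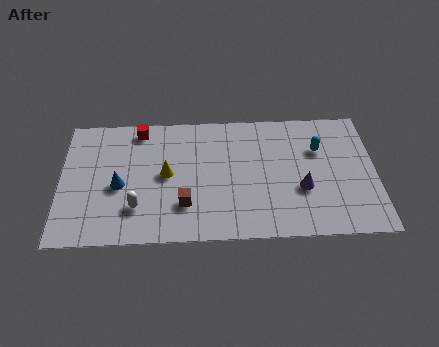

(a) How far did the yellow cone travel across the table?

2.5

The yellow cone was near (3.2, 5.9) before and (4.7, 3.9) after, so it travelled √(1.5² + 2.0²) ≈ 2.5 units.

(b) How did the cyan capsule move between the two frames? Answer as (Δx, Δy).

(-0.7, -0.7)

The cyan capsule was at about (12.2, 5.8) and moved to about (11.5, 5.1).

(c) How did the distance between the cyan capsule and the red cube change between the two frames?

+1.7

The distance was about 6.4 in the first image and 8.1 in the second, so they moved 1.7 units further apart.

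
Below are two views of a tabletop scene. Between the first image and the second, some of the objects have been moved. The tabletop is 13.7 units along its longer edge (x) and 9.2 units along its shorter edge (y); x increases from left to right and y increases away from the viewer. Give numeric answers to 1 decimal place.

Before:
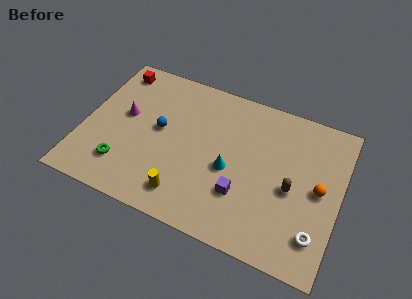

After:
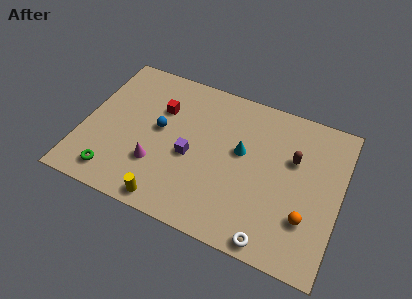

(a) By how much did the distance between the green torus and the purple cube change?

-1.7

They were about 6.3 units apart before and 4.6 after — 1.7 units closer together.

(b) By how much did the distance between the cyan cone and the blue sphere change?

+0.4

Before: roughly 4.0 units apart; after: 4.4. That's 0.4 units further apart.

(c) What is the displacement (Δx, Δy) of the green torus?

(-0.4, -0.7)

The green torus was at about (2.4, 2.1) and moved to about (2.0, 1.4).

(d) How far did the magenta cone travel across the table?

3.1

The magenta cone was near (2.1, 5.2) before and (4.1, 2.8) after, so it travelled √(2.0² + 2.4²) ≈ 3.1 units.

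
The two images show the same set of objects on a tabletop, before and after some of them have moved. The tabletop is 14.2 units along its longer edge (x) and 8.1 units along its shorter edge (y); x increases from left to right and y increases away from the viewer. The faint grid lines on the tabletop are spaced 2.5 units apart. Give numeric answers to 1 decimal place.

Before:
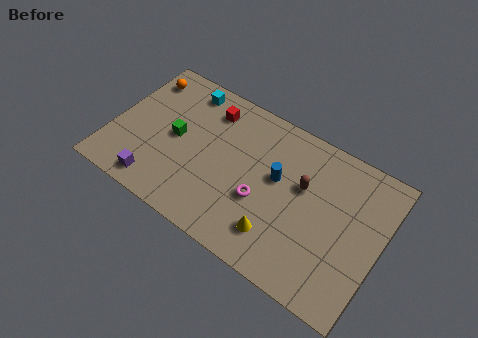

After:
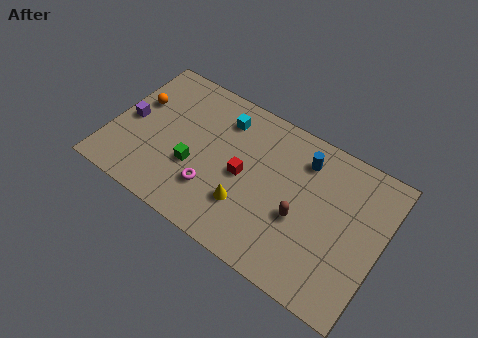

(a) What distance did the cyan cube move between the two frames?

2.3

The cyan cube was near (3.3, 7.0) before and (5.5, 6.4) after, so it travelled √(2.2² + 0.6²) ≈ 2.3 units.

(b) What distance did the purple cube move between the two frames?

3.4

The purple cube was near (2.8, 1.1) before and (0.9, 3.9) after, so it travelled √(1.9² + 2.8²) ≈ 3.4 units.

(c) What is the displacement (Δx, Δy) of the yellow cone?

(-1.8, 0.6)

The yellow cone started near (9.2, 1.8) and ended near (7.4, 2.4).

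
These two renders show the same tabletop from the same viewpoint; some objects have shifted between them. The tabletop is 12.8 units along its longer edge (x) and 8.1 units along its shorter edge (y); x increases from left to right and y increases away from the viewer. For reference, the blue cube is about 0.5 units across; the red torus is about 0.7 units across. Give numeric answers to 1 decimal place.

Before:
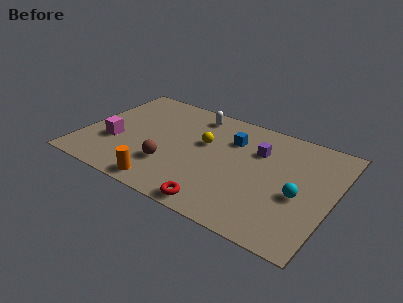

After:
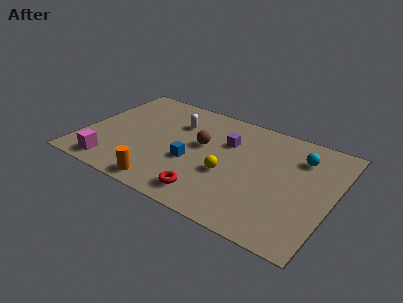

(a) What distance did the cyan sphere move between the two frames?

2.7

The cyan sphere moved from about (11.2, 3.4) to (10.9, 6.1), a distance of √(0.3² + 2.7²) ≈ 2.7.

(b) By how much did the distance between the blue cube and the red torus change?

-2.8

The distance was about 5.0 in the first image and 2.2 in the second, so they moved 2.8 units closer together.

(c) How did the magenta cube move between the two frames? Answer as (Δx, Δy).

(0.2, -1.8)

The magenta cube was at about (1.7, 2.9) and moved to about (1.9, 1.1).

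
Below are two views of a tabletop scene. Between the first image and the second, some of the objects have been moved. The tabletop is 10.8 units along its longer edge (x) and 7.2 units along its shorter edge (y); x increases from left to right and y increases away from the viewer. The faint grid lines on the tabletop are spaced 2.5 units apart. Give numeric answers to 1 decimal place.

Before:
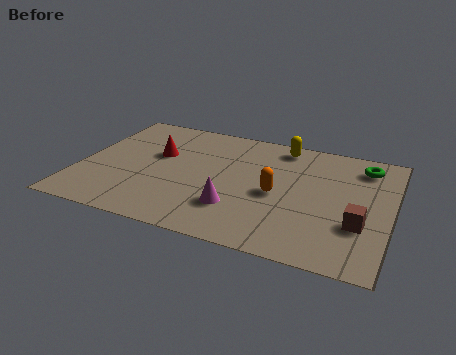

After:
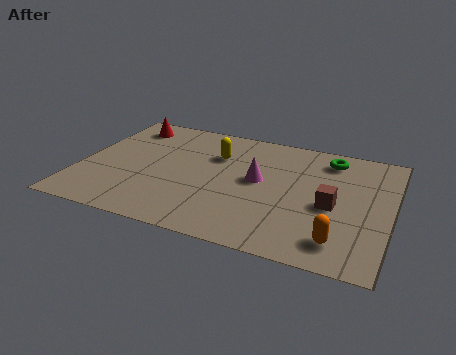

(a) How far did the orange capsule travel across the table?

3.0

From (6.9, 3.3) to (9.2, 1.3), the orange capsule covered √(2.3² + 2.0²) ≈ 3.0 units.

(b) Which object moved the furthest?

the orange capsule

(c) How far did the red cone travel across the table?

2.1

The red cone was near (2.6, 4.4) before and (1.3, 6.0) after, so it travelled √(1.3² + 1.6²) ≈ 2.1 units.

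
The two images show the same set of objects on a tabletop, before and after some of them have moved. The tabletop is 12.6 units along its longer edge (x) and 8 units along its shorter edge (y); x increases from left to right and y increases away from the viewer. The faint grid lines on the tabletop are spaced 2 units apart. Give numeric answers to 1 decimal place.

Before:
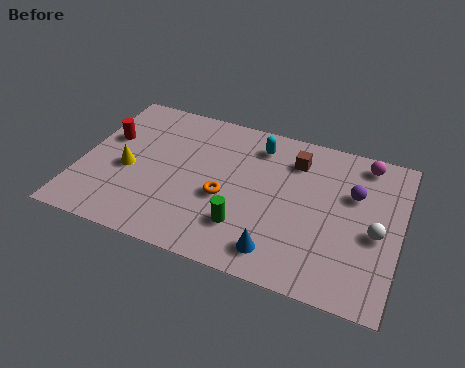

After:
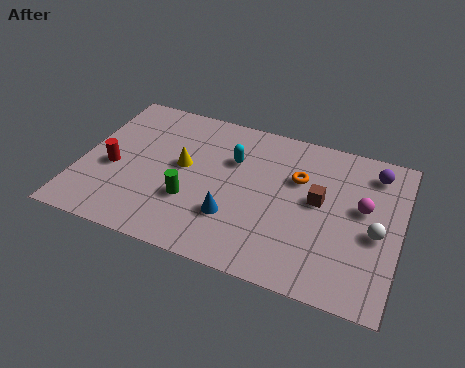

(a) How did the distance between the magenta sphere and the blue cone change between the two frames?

-1.0

The distance was about 6.4 in the first image and 5.4 in the second, so they moved 1.0 units closer together.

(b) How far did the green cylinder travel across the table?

2.3

The green cylinder moved from about (6.7, 2.1) to (4.5, 2.7), a distance of √(2.2² + 0.6²) ≈ 2.3.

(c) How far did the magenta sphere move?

2.4

From (11.0, 7.0) to (11.1, 4.6), the magenta sphere covered √(0.1² + 2.4²) ≈ 2.4 units.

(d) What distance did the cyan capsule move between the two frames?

1.4

From (6.8, 6.5) to (5.9, 5.4), the cyan capsule covered √(0.9² + 1.1²) ≈ 1.4 units.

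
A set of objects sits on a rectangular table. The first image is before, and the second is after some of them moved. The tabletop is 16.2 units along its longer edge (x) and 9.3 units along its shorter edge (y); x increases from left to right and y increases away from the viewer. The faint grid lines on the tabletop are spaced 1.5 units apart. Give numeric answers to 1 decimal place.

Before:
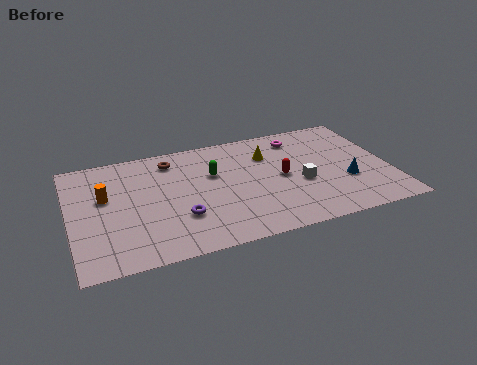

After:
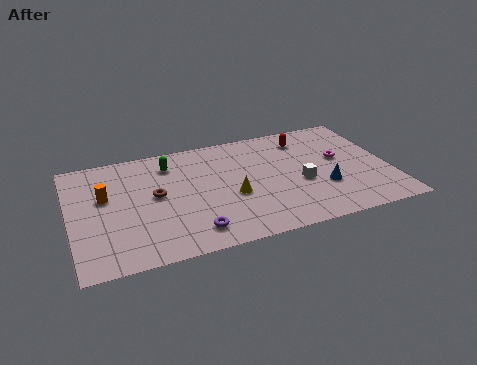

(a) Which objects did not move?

the orange cylinder and the white cube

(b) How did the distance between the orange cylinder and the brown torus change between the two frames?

-1.5

They were about 4.1 units apart before and 2.6 after — 1.5 units closer together.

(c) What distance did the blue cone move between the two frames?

1.2

The blue cone moved from about (13.9, 3.3) to (12.7, 3.1), a distance of √(1.2² + 0.2²) ≈ 1.2.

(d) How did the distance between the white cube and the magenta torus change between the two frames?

-1.2

They were about 3.9 units apart before and 2.7 after — 1.2 units closer together.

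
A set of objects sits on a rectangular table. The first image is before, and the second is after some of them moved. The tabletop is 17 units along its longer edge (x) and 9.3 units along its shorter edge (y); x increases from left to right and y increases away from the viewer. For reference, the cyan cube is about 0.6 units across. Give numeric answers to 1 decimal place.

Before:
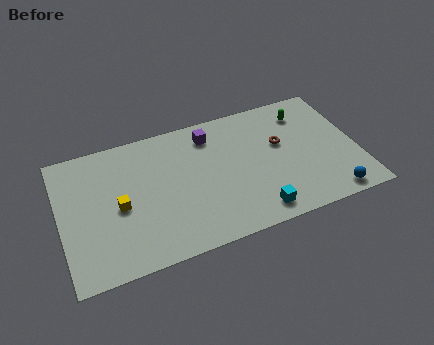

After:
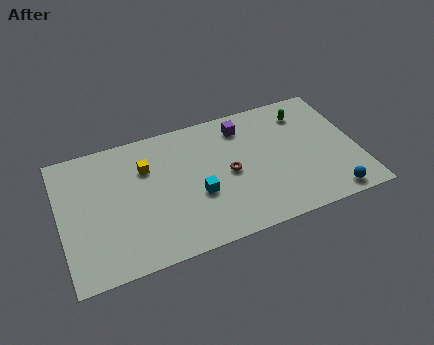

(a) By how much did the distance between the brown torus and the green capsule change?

+3.1

They were about 2.4 units apart before and 5.5 after — 3.1 units further apart.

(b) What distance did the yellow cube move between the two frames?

2.8

The yellow cube was near (3.3, 4.3) before and (5.0, 6.5) after, so it travelled √(1.7² + 2.2²) ≈ 2.8 units.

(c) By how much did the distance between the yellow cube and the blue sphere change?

-0.8

Before: roughly 12.3 units apart; after: 11.5. That's 0.8 units closer together.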